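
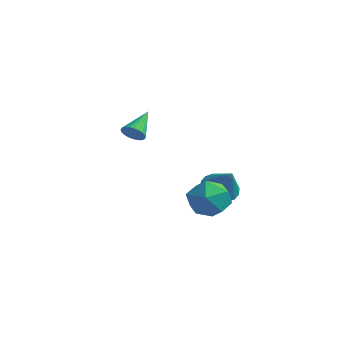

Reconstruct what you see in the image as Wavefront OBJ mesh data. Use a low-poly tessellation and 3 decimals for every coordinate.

v 2.896 0.833 -0.281
v 3.443 1.383 -1.236
v 4.417 -0.443 -0.144
v 4.964 0.107 -1.099
v 4.865 0.696 -0.024
v 3.924 1.485 -0.108
v 3.936 -0.545 -1.272
v 2.995 0.244 -1.356
v 4.086 0.532 -1.848
v 4.66 1.299 -1.076
v 3.2 -0.359 -0.304
v 3.774 0.408 0.468
v -2.462 2.693 1.12
v -2.247 3.064 0.592
v -2.718 4.207 2.08
v -2.508 3.051 0.544
v -2.761 2.983 0.583
v -2.969 2.871 0.704
v -3.1 2.732 0.888
v -3.134 2.587 1.108
v -3.065 2.459 1.33
v -2.905 2.366 1.519
v -2.677 2.322 1.648
v -2.416 2.336 1.697
v -2.163 2.403 1.658
v -1.955 2.515 1.537
v -1.824 2.654 1.352
v -1.79 2.799 1.133
v -1.859 2.928 0.911
v -2.02 3.021 0.721
v 2.617 3.109 -1.35
v 3.08 2.394 -1.894
v 3.643 2.691 0.07
v 3.333 2.758 -1.97
v 3.444 3.191 -1.923
v 3.392 3.607 -1.763
v 3.186 3.925 -1.521
v 2.868 4.081 -1.245
v 2.499 4.045 -0.989
v 2.155 3.823 -0.805
v 1.901 3.459 -0.729
v 1.79 3.026 -0.776
v 1.842 2.61 -0.936
v 2.048 2.292 -1.178
v 2.367 2.136 -1.455
v 2.735 2.172 -1.71
f 1 12 6
f 1 6 2
f 1 2 8
f 1 8 11
f 1 11 12
f 2 6 10
f 6 12 5
f 12 11 3
f 11 8 7
f 8 2 9
f 4 10 5
f 4 5 3
f 4 3 7
f 4 7 9
f 4 9 10
f 5 10 6
f 3 5 12
f 7 3 11
f 9 7 8
f 10 9 2
f 14 13 16
f 14 16 15
f 16 13 17
f 16 17 15
f 17 13 18
f 17 18 15
f 18 13 19
f 18 19 15
f 19 13 20
f 19 20 15
f 20 13 21
f 20 21 15
f 21 13 22
f 21 22 15
f 22 13 23
f 22 23 15
f 23 13 24
f 23 24 15
f 24 13 25
f 24 25 15
f 25 13 26
f 25 26 15
f 26 13 27
f 26 27 15
f 27 13 28
f 27 28 15
f 28 13 29
f 28 29 15
f 29 13 30
f 29 30 15
f 30 13 14
f 30 14 15
f 32 31 34
f 32 34 33
f 34 31 35
f 34 35 33
f 35 31 36
f 35 36 33
f 36 31 37
f 36 37 33
f 37 31 38
f 37 38 33
f 38 31 39
f 38 39 33
f 39 31 40
f 39 40 33
f 40 31 41
f 40 41 33
f 41 31 42
f 41 42 33
f 42 31 43
f 42 43 33
f 43 31 44
f 43 44 33
f 44 31 45
f 44 45 33
f 45 31 46
f 45 46 33
f 46 31 32
f 46 32 33



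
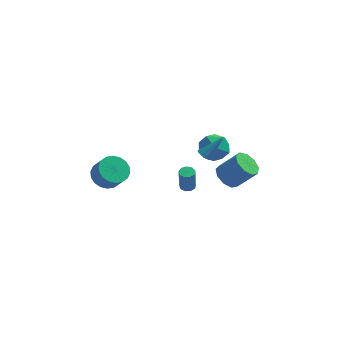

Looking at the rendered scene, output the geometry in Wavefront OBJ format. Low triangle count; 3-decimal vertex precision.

v 3.375 1.036 -2.43
v 3.836 1.828 -2.778
v 5.085 1.716 -1.378
v 4.625 0.924 -1.03
v 3.362 2.012 -2.341
v 4.612 1.9 -0.941
v 2.895 1.739 -1.945
v 4.144 1.627 -0.545
v 2.652 1.137 -1.777
v 3.902 1.026 -0.376
v 2.748 0.488 -1.914
v 3.997 0.376 -0.514
v 3.137 0.095 -2.292
v 4.387 -0.016 -0.892
v 3.638 0.142 -2.736
v 4.887 0.031 -1.335
v 4.016 0.608 -3.036
v 5.265 0.496 -1.636
v 4.094 1.273 -3.053
v 5.343 1.162 -1.652
v 2.569 2.043 0.883
v 3.189 1.153 1.315
v 1.871 0.907 -0.455
v 2.491 0.017 -0.023
v 1.595 0.453 0.584
v 2.026 1.155 1.411
v 3.034 0.905 -0.551
v 3.465 1.607 0.276
v 3.477 0.45 0.429
v 2.587 0.171 1.13
v 2.473 1.889 -0.27
v 1.583 1.61 0.431
v 0.929 -2.13 -0.607
v 1.382 -2.362 -0.629
v 1.345 -2.582 0.925
v 0.891 -2.35 0.947
v 1.426 -2.02 -0.579
v 1.388 -2.24 0.975
v 1.237 -1.729 -0.543
v 1.199 -1.949 1.011
v 0.904 -1.626 -0.536
v 0.866 -1.846 1.018
v 0.582 -1.759 -0.563
v 0.545 -1.978 0.991
v 0.423 -2.065 -0.61
v 0.385 -2.285 0.944
v 0.5 -2.402 -0.656
v 0.463 -2.622 0.898
v 0.778 -2.612 -0.679
v 0.741 -2.832 0.875
v 1.127 -2.596 -0.668
v 1.089 -2.816 0.886
v -3.999 -2.277 0.504
v -3.114 -1.782 0.319
v -2.577 -2.349 1.37
v -3.461 -2.843 1.556
v -3.34 -1.49 0.591
v -2.802 -2.057 1.643
v -3.695 -1.354 0.846
v -3.158 -1.92 1.898
v -4.111 -1.4 1.034
v -3.573 -1.967 2.085
v -4.504 -1.62 1.116
v -3.967 -2.187 2.168
v -4.798 -1.971 1.077
v -4.26 -2.537 2.129
v -4.933 -2.381 0.925
v -4.395 -2.948 1.977
v -4.883 -2.771 0.69
v -4.346 -3.338 1.741
v -4.658 -3.063 0.417
v -4.12 -3.63 1.469
v -4.302 -3.2 0.162
v -3.765 -3.766 1.214
v -3.887 -3.153 -0.025
v -3.349 -3.72 1.026
v -3.493 -2.933 -0.108
v -2.956 -3.5 0.944
v -3.2 -2.583 -0.069
v -2.662 -3.149 0.983
v -3.065 -2.172 0.083
v -2.527 -2.739 1.135
v 1.904 -1.702 2.001
v 2.291 -1.888 1.726
v 3.096 -1.138 3.299
v 2.245 -1.589 1.639
v 2.068 -1.333 1.69
v 1.829 -1.218 1.86
v 1.618 -1.288 2.084
v 1.517 -1.516 2.276
v 1.563 -1.815 2.363
v 1.74 -2.071 2.312
v 1.979 -2.186 2.143
v 2.19 -2.116 1.919
f 2 1 5
f 2 5 3
f 3 5 6
f 3 6 4
f 5 1 7
f 5 7 6
f 6 7 8
f 6 8 4
f 7 1 9
f 7 9 8
f 8 9 10
f 8 10 4
f 9 1 11
f 9 11 10
f 10 11 12
f 10 12 4
f 11 1 13
f 11 13 12
f 12 13 14
f 12 14 4
f 13 1 15
f 13 15 14
f 14 15 16
f 14 16 4
f 15 1 17
f 15 17 16
f 16 17 18
f 16 18 4
f 17 1 19
f 17 19 18
f 18 19 20
f 18 20 4
f 19 1 2
f 19 2 20
f 20 2 3
f 20 3 4
f 21 32 26
f 21 26 22
f 21 22 28
f 21 28 31
f 21 31 32
f 22 26 30
f 26 32 25
f 32 31 23
f 31 28 27
f 28 22 29
f 24 30 25
f 24 25 23
f 24 23 27
f 24 27 29
f 24 29 30
f 25 30 26
f 23 25 32
f 27 23 31
f 29 27 28
f 30 29 22
f 34 33 37
f 34 37 35
f 35 37 38
f 35 38 36
f 37 33 39
f 37 39 38
f 38 39 40
f 38 40 36
f 39 33 41
f 39 41 40
f 40 41 42
f 40 42 36
f 41 33 43
f 41 43 42
f 42 43 44
f 42 44 36
f 43 33 45
f 43 45 44
f 44 45 46
f 44 46 36
f 45 33 47
f 45 47 46
f 46 47 48
f 46 48 36
f 47 33 49
f 47 49 48
f 48 49 50
f 48 50 36
f 49 33 51
f 49 51 50
f 50 51 52
f 50 52 36
f 51 33 34
f 51 34 52
f 52 34 35
f 52 35 36
f 54 53 57
f 54 57 55
f 55 57 58
f 55 58 56
f 57 53 59
f 57 59 58
f 58 59 60
f 58 60 56
f 59 53 61
f 59 61 60
f 60 61 62
f 60 62 56
f 61 53 63
f 61 63 62
f 62 63 64
f 62 64 56
f 63 53 65
f 63 65 64
f 64 65 66
f 64 66 56
f 65 53 67
f 65 67 66
f 66 67 68
f 66 68 56
f 67 53 69
f 67 69 68
f 68 69 70
f 68 70 56
f 69 53 71
f 69 71 70
f 70 71 72
f 70 72 56
f 71 53 73
f 71 73 72
f 72 73 74
f 72 74 56
f 73 53 75
f 73 75 74
f 74 75 76
f 74 76 56
f 75 53 77
f 75 77 76
f 76 77 78
f 76 78 56
f 77 53 79
f 77 79 78
f 78 79 80
f 78 80 56
f 79 53 81
f 79 81 80
f 80 81 82
f 80 82 56
f 81 53 54
f 81 54 82
f 82 54 55
f 82 55 56
f 84 83 86
f 84 86 85
f 86 83 87
f 86 87 85
f 87 83 88
f 87 88 85
f 88 83 89
f 88 89 85
f 89 83 90
f 89 90 85
f 90 83 91
f 90 91 85
f 91 83 92
f 91 92 85
f 92 83 93
f 92 93 85
f 93 83 94
f 93 94 85
f 94 83 84
f 94 84 85



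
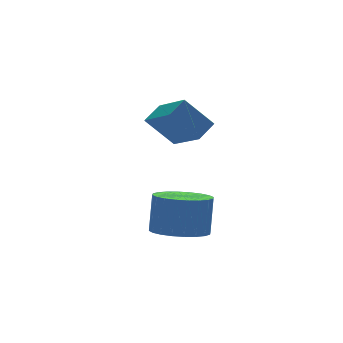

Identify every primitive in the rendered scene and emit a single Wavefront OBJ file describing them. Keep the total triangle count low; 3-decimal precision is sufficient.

v -0.098 0.261 0.416
v 0.691 0.558 0.876
v -0.196 1.85 -0.443
v 0.593 2.148 0.016
v 0.787 -0.308 -0.736
v 1.576 -0.01 -0.277
v 0.689 1.282 -1.596
v 1.478 1.579 -1.136
v -0.456 -1.104 -4.663
v 0.509 -0.72 -4.96
v 0.84 -0.372 -3.434
v -0.124 -0.756 -3.137
v 0.27 -0.374 -4.988
v 0.602 -0.025 -3.462
v -0.079 -0.139 -4.966
v 0.253 0.21 -3.44
v -0.485 -0.05 -4.897
v -0.153 0.298 -3.371
v -0.887 -0.123 -4.793
v -0.555 0.226 -3.268
v -1.223 -0.344 -4.67
v -0.892 0.004 -3.144
v -1.443 -0.682 -4.545
v -1.111 -0.333 -3.019
v -1.512 -1.084 -4.438
v -1.18 -0.735 -2.912
v -1.42 -1.488 -4.366
v -1.089 -1.14 -2.84
v -1.182 -1.835 -4.338
v -0.85 -1.486 -2.812
v -0.833 -2.07 -4.36
v -0.501 -1.721 -2.834
v -0.427 -2.158 -4.429
v -0.095 -1.81 -2.903
v -0.025 -2.086 -4.532
v 0.307 -1.737 -3.007
v 0.312 -1.864 -4.656
v 0.643 -1.516 -3.13
v 0.531 -1.527 -4.781
v 0.863 -1.178 -3.255
v 0.6 -1.125 -4.888
v 0.932 -0.776 -3.362
f 2 4 1
f 5 2 1
f 1 4 3
f 3 5 1
f 2 8 4
f 6 2 5
f 6 8 2
f 4 8 3
f 7 5 3
f 3 8 7
f 7 6 5
f 8 6 7
f 10 9 13
f 10 13 11
f 11 13 14
f 11 14 12
f 13 9 15
f 13 15 14
f 14 15 16
f 14 16 12
f 15 9 17
f 15 17 16
f 16 17 18
f 16 18 12
f 17 9 19
f 17 19 18
f 18 19 20
f 18 20 12
f 19 9 21
f 19 21 20
f 20 21 22
f 20 22 12
f 21 9 23
f 21 23 22
f 22 23 24
f 22 24 12
f 23 9 25
f 23 25 24
f 24 25 26
f 24 26 12
f 25 9 27
f 25 27 26
f 26 27 28
f 26 28 12
f 27 9 29
f 27 29 28
f 28 29 30
f 28 30 12
f 29 9 31
f 29 31 30
f 30 31 32
f 30 32 12
f 31 9 33
f 31 33 32
f 32 33 34
f 32 34 12
f 33 9 35
f 33 35 34
f 34 35 36
f 34 36 12
f 35 9 37
f 35 37 36
f 36 37 38
f 36 38 12
f 37 9 39
f 37 39 38
f 38 39 40
f 38 40 12
f 39 9 41
f 39 41 40
f 40 41 42
f 40 42 12
f 41 9 10
f 41 10 42
f 42 10 11
f 42 11 12



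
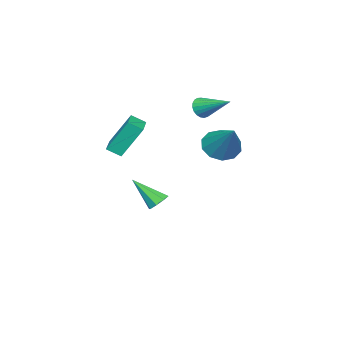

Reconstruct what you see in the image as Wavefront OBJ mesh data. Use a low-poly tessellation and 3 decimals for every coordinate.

v 1.682 -3.149 0.476
v 1.967 -3.773 0.889
v 1.182 -2.302 2.101
v 1.467 -2.925 2.514
v 3.053 -2.475 0.546
v 3.338 -3.098 0.959
v 2.553 -1.627 2.171
v 2.838 -2.251 2.584
v -1.414 -3.183 -4.074
v -1.157 -2.742 -3.705
v -1.126 -4.477 -2.726
v -1.633 -2.781 -3.641
v -1.981 -3.056 -3.83
v -1.997 -3.405 -4.162
v -1.672 -3.625 -4.442
v -1.196 -3.585 -4.507
v -0.848 -3.31 -4.317
v -0.832 -2.961 -3.985
v -1.654 -1.005 2.402
v -1.221 -1.247 2.774
v -1.366 0.645 3.138
v -1.083 -1.179 2.568
v -1.043 -1.081 2.333
v -1.109 -0.97 2.11
v -1.269 -0.865 1.937
v -1.496 -0.785 1.845
v -1.75 -0.742 1.849
v -1.988 -0.745 1.949
v -2.168 -0.793 2.127
v -2.259 -0.878 2.353
v -2.246 -0.984 2.587
v -2.13 -1.095 2.789
v -1.932 -1.19 2.925
v -1.686 -1.253 2.97
v -1.435 -1.273 2.917
v 0.221 1.06 0.972
v 0.778 1.407 0.271
v 1.279 2.26 2.408
v 0.305 1.762 0.323
v -0.199 1.849 0.622
v -0.544 1.635 1.055
v -0.596 1.201 1.456
v -0.336 0.713 1.673
v 0.136 0.358 1.621
v 0.641 0.271 1.322
v 0.985 0.485 0.889
v 1.037 0.919 0.487
f 2 4 1
f 5 2 1
f 1 4 3
f 3 5 1
f 2 8 4
f 6 2 5
f 6 8 2
f 4 8 3
f 7 5 3
f 3 8 7
f 7 6 5
f 8 6 7
f 10 9 12
f 10 12 11
f 12 9 13
f 12 13 11
f 13 9 14
f 13 14 11
f 14 9 15
f 14 15 11
f 15 9 16
f 15 16 11
f 16 9 17
f 16 17 11
f 17 9 18
f 17 18 11
f 18 9 10
f 18 10 11
f 20 19 22
f 20 22 21
f 22 19 23
f 22 23 21
f 23 19 24
f 23 24 21
f 24 19 25
f 24 25 21
f 25 19 26
f 25 26 21
f 26 19 27
f 26 27 21
f 27 19 28
f 27 28 21
f 28 19 29
f 28 29 21
f 29 19 30
f 29 30 21
f 30 19 31
f 30 31 21
f 31 19 32
f 31 32 21
f 32 19 33
f 32 33 21
f 33 19 34
f 33 34 21
f 34 19 35
f 34 35 21
f 35 19 20
f 35 20 21
f 37 36 39
f 37 39 38
f 39 36 40
f 39 40 38
f 40 36 41
f 40 41 38
f 41 36 42
f 41 42 38
f 42 36 43
f 42 43 38
f 43 36 44
f 43 44 38
f 44 36 45
f 44 45 38
f 45 36 46
f 45 46 38
f 46 36 47
f 46 47 38
f 47 36 37
f 47 37 38



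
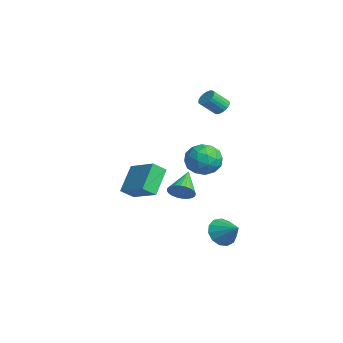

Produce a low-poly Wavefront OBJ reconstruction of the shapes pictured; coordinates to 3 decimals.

v 2.272 -2.649 -0.697
v 2.341 -3.396 -0.13
v 1.312 -1.757 0.595
v 1.382 -2.503 1.162
v 3.878 -1.957 0.018
v 3.948 -2.703 0.585
v 2.919 -1.064 1.31
v 2.988 -1.811 1.877
v -4.32 3.834 -0.647
v -3.403 3.76 0.071
v -3.417 2.76 -1.911
v -2.5 2.686 -1.193
v -3.502 2.154 -0.917
v -4.06 2.818 -0.136
v -2.76 3.702 -1.704
v -3.318 4.366 -0.923
v -2.439 3.678 -0.582
v -2.898 2.721 -0.096
v -3.922 3.799 -1.744
v -4.381 2.842 -1.258
v -3.941 3.892 -0.177
v -2.879 2.628 -1.663
v -3.468 2.316 -1.501
v -2.929 2.272 -1.079
v -4.327 3.338 -0.299
v -3.788 3.294 0.123
v -3.846 2.35 -0.458
v -3.032 3.226 -1.963
v -2.493 3.182 -1.541
v -3.891 4.248 -0.761
v -3.352 4.204 -0.339
v -2.974 4.17 -1.382
v -2.835 3.8 -0.139
v -2.304 3.168 -0.882
v -2.457 3.766 -1.182
v -2.785 4.156 -0.723
v -3.105 3.237 0.147
v -2.574 2.606 -0.596
v -3.163 2.293 -0.434
v -3.491 2.684 0.025
v -2.538 3.189 -0.237
v -4.246 3.914 -1.244
v -3.715 3.283 -1.987
v -3.329 3.836 -1.865
v -3.657 4.227 -1.406
v -4.516 3.352 -0.958
v -3.985 2.72 -1.701
v -4.035 2.364 -1.117
v -4.363 2.754 -0.658
v -4.282 3.331 -1.603
v -3.079 1.831 -3.145
v -2.514 2.4 -2.931
v -4.341 2.709 -2.155
v -2.636 2.53 -3.202
v -2.825 2.554 -3.464
v -3.052 2.467 -3.677
v -3.284 2.284 -3.81
v -3.484 2.031 -3.841
v -3.623 1.748 -3.766
v -3.679 1.478 -3.597
v -3.643 1.261 -3.36
v -3.521 1.131 -3.089
v -3.332 1.107 -2.827
v -3.105 1.194 -2.614
v -2.873 1.377 -2.481
v -2.673 1.63 -2.45
v -2.534 1.913 -2.524
v -2.478 2.183 -2.693
v 3.255 1.926 -3.545
v 3.749 2.026 -4.35
v 4.345 2.414 -2.815
v 3.491 2.488 -4.274
v 3.158 2.773 -3.966
v 2.856 2.788 -3.524
v 2.68 2.53 -3.09
v 2.687 2.081 -2.799
v 2.874 1.582 -2.746
v 3.182 1.193 -2.946
v 3.513 1.036 -3.337
v 3.762 1.163 -3.793
v 3.85 1.531 -4.171
v -2.462 3.976 3.362
v -1.999 4.238 3.639
v -1.995 3.327 4.495
v -2.458 3.064 4.218
v -2.18 4.339 3.748
v -2.176 3.428 4.603
v -2.404 4.385 3.797
v -2.4 3.473 4.653
v -2.637 4.368 3.781
v -2.633 3.457 4.637
v -2.843 4.292 3.7
v -2.84 3.381 4.556
v -2.991 4.167 3.569
v -2.988 3.256 4.424
v -3.059 4.014 3.405
v -3.055 3.103 4.261
v -3.036 3.854 3.236
v -3.032 2.943 4.091
v -2.925 3.713 3.085
v -2.921 2.802 3.941
v -2.744 3.612 2.977
v -2.74 2.701 3.832
v -2.52 3.567 2.927
v -2.516 2.655 3.783
v -2.287 3.583 2.943
v -2.283 2.672 3.799
v -2.08 3.659 3.024
v -2.077 2.748 3.88
v -1.932 3.784 3.156
v -1.929 2.873 4.011
v -1.865 3.937 3.319
v -1.861 3.026 4.175
v -1.888 4.097 3.489
v -1.884 3.186 4.344
f 2 4 1
f 5 2 1
f 1 4 3
f 3 5 1
f 2 8 4
f 6 2 5
f 6 8 2
f 4 8 3
f 7 5 3
f 3 8 7
f 7 6 5
f 8 6 7
f 9 46 25
f 46 20 49
f 25 49 14
f 46 49 25
f 9 25 21
f 25 14 26
f 21 26 10
f 25 26 21
f 9 21 30
f 21 10 31
f 30 31 16
f 21 31 30
f 9 30 42
f 30 16 45
f 42 45 19
f 30 45 42
f 9 42 46
f 42 19 50
f 46 50 20
f 42 50 46
f 10 26 37
f 26 14 40
f 37 40 18
f 26 40 37
f 14 49 27
f 49 20 48
f 27 48 13
f 49 48 27
f 20 50 47
f 50 19 43
f 47 43 11
f 50 43 47
f 19 45 44
f 45 16 32
f 44 32 15
f 45 32 44
f 16 31 36
f 31 10 33
f 36 33 17
f 31 33 36
f 12 38 24
f 38 18 39
f 24 39 13
f 38 39 24
f 12 24 22
f 24 13 23
f 22 23 11
f 24 23 22
f 12 22 29
f 22 11 28
f 29 28 15
f 22 28 29
f 12 29 34
f 29 15 35
f 34 35 17
f 29 35 34
f 12 34 38
f 34 17 41
f 38 41 18
f 34 41 38
f 13 39 27
f 39 18 40
f 27 40 14
f 39 40 27
f 11 23 47
f 23 13 48
f 47 48 20
f 23 48 47
f 15 28 44
f 28 11 43
f 44 43 19
f 28 43 44
f 17 35 36
f 35 15 32
f 36 32 16
f 35 32 36
f 18 41 37
f 41 17 33
f 37 33 10
f 41 33 37
f 52 51 54
f 52 54 53
f 54 51 55
f 54 55 53
f 55 51 56
f 55 56 53
f 56 51 57
f 56 57 53
f 57 51 58
f 57 58 53
f 58 51 59
f 58 59 53
f 59 51 60
f 59 60 53
f 60 51 61
f 60 61 53
f 61 51 62
f 61 62 53
f 62 51 63
f 62 63 53
f 63 51 64
f 63 64 53
f 64 51 65
f 64 65 53
f 65 51 66
f 65 66 53
f 66 51 67
f 66 67 53
f 67 51 68
f 67 68 53
f 68 51 52
f 68 52 53
f 70 69 72
f 70 72 71
f 72 69 73
f 72 73 71
f 73 69 74
f 73 74 71
f 74 69 75
f 74 75 71
f 75 69 76
f 75 76 71
f 76 69 77
f 76 77 71
f 77 69 78
f 77 78 71
f 78 69 79
f 78 79 71
f 79 69 80
f 79 80 71
f 80 69 81
f 80 81 71
f 81 69 70
f 81 70 71
f 83 82 86
f 83 86 84
f 84 86 87
f 84 87 85
f 86 82 88
f 86 88 87
f 87 88 89
f 87 89 85
f 88 82 90
f 88 90 89
f 89 90 91
f 89 91 85
f 90 82 92
f 90 92 91
f 91 92 93
f 91 93 85
f 92 82 94
f 92 94 93
f 93 94 95
f 93 95 85
f 94 82 96
f 94 96 95
f 95 96 97
f 95 97 85
f 96 82 98
f 96 98 97
f 97 98 99
f 97 99 85
f 98 82 100
f 98 100 99
f 99 100 101
f 99 101 85
f 100 82 102
f 100 102 101
f 101 102 103
f 101 103 85
f 102 82 104
f 102 104 103
f 103 104 105
f 103 105 85
f 104 82 106
f 104 106 105
f 105 106 107
f 105 107 85
f 106 82 108
f 106 108 107
f 107 108 109
f 107 109 85
f 108 82 110
f 108 110 109
f 109 110 111
f 109 111 85
f 110 82 112
f 110 112 111
f 111 112 113
f 111 113 85
f 112 82 114
f 112 114 113
f 113 114 115
f 113 115 85
f 114 82 83
f 114 83 115
f 115 83 84
f 115 84 85



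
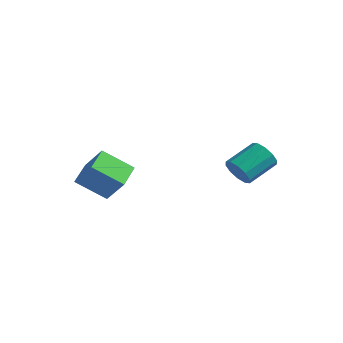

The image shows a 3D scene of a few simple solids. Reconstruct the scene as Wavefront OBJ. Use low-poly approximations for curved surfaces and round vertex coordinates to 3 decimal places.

v 1.538 2.524 -0.126
v 2.211 2.651 -0.725
v 2.615 4.343 0.087
v 1.942 4.216 0.686
v 1.74 2.868 -0.944
v 2.145 4.56 -0.132
v 1.192 2.954 -0.85
v 1.597 4.646 -0.038
v 0.776 2.876 -0.479
v 1.181 4.568 0.333
v 0.651 2.663 0.026
v 1.056 4.355 0.838
v 0.865 2.397 0.473
v 1.269 4.089 1.285
v 1.335 2.18 0.692
v 1.74 3.872 1.504
v 1.883 2.094 0.598
v 2.288 3.786 1.41
v 2.299 2.172 0.227
v 2.704 3.864 1.039
v 2.424 2.385 -0.278
v 2.829 4.077 0.534
v -3.815 -3.784 -0.037
v -2.663 -3.778 1.398
v -4.353 -2.394 0.389
v -3.201 -2.389 1.824
v -2.439 -2.911 -1.144
v -1.287 -2.906 0.291
v -2.977 -1.522 -0.718
v -1.825 -1.516 0.717
f 2 1 5
f 2 5 3
f 3 5 6
f 3 6 4
f 5 1 7
f 5 7 6
f 6 7 8
f 6 8 4
f 7 1 9
f 7 9 8
f 8 9 10
f 8 10 4
f 9 1 11
f 9 11 10
f 10 11 12
f 10 12 4
f 11 1 13
f 11 13 12
f 12 13 14
f 12 14 4
f 13 1 15
f 13 15 14
f 14 15 16
f 14 16 4
f 15 1 17
f 15 17 16
f 16 17 18
f 16 18 4
f 17 1 19
f 17 19 18
f 18 19 20
f 18 20 4
f 19 1 21
f 19 21 20
f 20 21 22
f 20 22 4
f 21 1 2
f 21 2 22
f 22 2 3
f 22 3 4
f 24 26 23
f 27 24 23
f 23 26 25
f 25 27 23
f 24 30 26
f 28 24 27
f 28 30 24
f 26 30 25
f 29 27 25
f 25 30 29
f 29 28 27
f 30 28 29



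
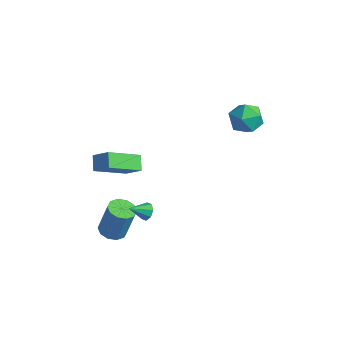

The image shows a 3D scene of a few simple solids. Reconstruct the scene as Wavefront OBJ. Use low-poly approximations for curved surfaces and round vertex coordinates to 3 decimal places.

v -2.085 -3.785 -3.764
v -1.402 -4.13 -3.842
v -1.011 -3.779 -1.975
v -1.695 -3.435 -1.896
v -1.345 -3.668 -3.941
v -0.954 -3.317 -2.073
v -1.572 -3.251 -3.972
v -1.181 -2.9 -2.104
v -1.995 -3.038 -3.923
v -1.604 -2.687 -2.056
v -2.452 -3.11 -3.814
v -2.061 -2.759 -1.946
v -2.769 -3.441 -3.685
v -2.378 -3.09 -1.818
v -2.826 -3.903 -3.587
v -2.435 -3.552 -1.719
v -2.599 -4.32 -3.556
v -2.208 -3.969 -1.688
v -2.176 -4.533 -3.604
v -1.785 -4.182 -1.737
v -1.719 -4.461 -3.714
v -1.328 -4.11 -1.846
v -0.111 -3.247 -1.089
v 0.389 -3.441 -1.031
v -0.509 -4.093 -0.491
v 0.285 -3.178 -0.729
v -0.052 -2.956 -0.639
v -0.423 -2.904 -0.812
v -0.612 -3.053 -1.148
v -0.508 -3.316 -1.45
v -0.171 -3.538 -1.54
v 0.2 -3.59 -1.367
v -3.044 -1.884 0.31
v -3.515 -3.67 1.468
v -2.154 -1.65 1.032
v -2.625 -3.436 2.19
v -2.475 -2.384 -0.23
v -2.946 -4.17 0.928
v -1.585 -2.15 0.492
v -2.056 -3.936 1.65
v 0.29 3.79 2.171
v 1.286 3.694 2.368
v -0.026 2.486 3.132
v 0.97 2.39 3.329
v 0.452 3.186 3.699
v 0.647 3.993 3.105
v 0.613 2.187 2.395
v 0.808 2.994 1.801
v 1.486 2.704 2.506
v 1.386 3.321 3.312
v -0.126 2.859 2.188
v -0.226 3.476 2.994
f 2 1 5
f 2 5 3
f 3 5 6
f 3 6 4
f 5 1 7
f 5 7 6
f 6 7 8
f 6 8 4
f 7 1 9
f 7 9 8
f 8 9 10
f 8 10 4
f 9 1 11
f 9 11 10
f 10 11 12
f 10 12 4
f 11 1 13
f 11 13 12
f 12 13 14
f 12 14 4
f 13 1 15
f 13 15 14
f 14 15 16
f 14 16 4
f 15 1 17
f 15 17 16
f 16 17 18
f 16 18 4
f 17 1 19
f 17 19 18
f 18 19 20
f 18 20 4
f 19 1 21
f 19 21 20
f 20 21 22
f 20 22 4
f 21 1 2
f 21 2 22
f 22 2 3
f 22 3 4
f 24 23 26
f 24 26 25
f 26 23 27
f 26 27 25
f 27 23 28
f 27 28 25
f 28 23 29
f 28 29 25
f 29 23 30
f 29 30 25
f 30 23 31
f 30 31 25
f 31 23 32
f 31 32 25
f 32 23 24
f 32 24 25
f 34 36 33
f 37 34 33
f 33 36 35
f 35 37 33
f 34 40 36
f 38 34 37
f 38 40 34
f 36 40 35
f 39 37 35
f 35 40 39
f 39 38 37
f 40 38 39
f 41 52 46
f 41 46 42
f 41 42 48
f 41 48 51
f 41 51 52
f 42 46 50
f 46 52 45
f 52 51 43
f 51 48 47
f 48 42 49
f 44 50 45
f 44 45 43
f 44 43 47
f 44 47 49
f 44 49 50
f 45 50 46
f 43 45 52
f 47 43 51
f 49 47 48
f 50 49 42



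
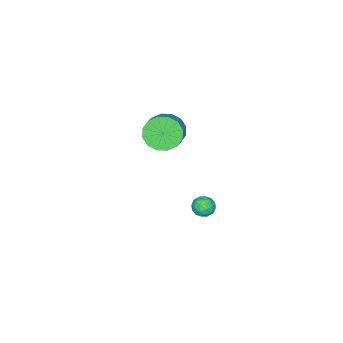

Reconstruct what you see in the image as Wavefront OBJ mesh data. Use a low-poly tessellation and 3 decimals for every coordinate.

v 0.853 -3.36 3.027
v 1.464 -3.28 2.129
v 2.539 -2.68 2.914
v 1.927 -2.76 3.813
v 1.176 -2.795 2.153
v 2.251 -2.196 2.938
v 0.802 -2.462 2.411
v 1.877 -1.862 3.197
v 0.441 -2.369 2.835
v 1.515 -1.77 3.62
v 0.19 -2.542 3.31
v 1.265 -1.942 4.095
v 0.117 -2.934 3.709
v 1.192 -2.334 4.495
v 0.241 -3.44 3.926
v 1.316 -2.84 4.711
v 0.529 -3.924 3.902
v 1.604 -3.325 4.687
v 0.903 -4.258 3.643
v 1.978 -3.658 4.429
v 1.265 -4.35 3.22
v 2.339 -3.751 4.005
v 1.515 -4.178 2.745
v 2.59 -3.578 3.53
v 1.588 -3.786 2.345
v 2.663 -3.186 3.131
v -0.364 -1.418 -4.128
v 0.115 -1.299 -3.61
v -0.875 -2.221 -3.47
v -0.396 -2.102 -2.952
v -0.884 -1.603 -3.111
v -0.568 -1.107 -3.517
v -0.192 -2.413 -3.563
v 0.124 -1.917 -3.969
v 0.221 -1.914 -3.261
v -0.207 -1.413 -2.981
v -0.553 -2.107 -4.099
v -0.981 -1.606 -3.819
v -0.08 -1.288 -3.926
v -0.68 -2.232 -3.154
v -0.967 -1.939 -3.247
v -0.686 -1.869 -2.942
v -0.481 -1.175 -3.872
v -0.2 -1.105 -3.568
v -0.786 -1.284 -3.275
v -0.56 -2.415 -3.512
v -0.279 -2.345 -3.208
v -0.074 -1.651 -4.138
v 0.207 -1.581 -3.833
v 0.026 -2.236 -3.805
v 0.264 -1.579 -3.417
v -0.037 -2.051 -3.03
v 0.083 -2.234 -3.389
v 0.269 -1.943 -3.628
v 0.013 -1.285 -3.253
v -0.288 -1.757 -2.866
v -0.574 -1.464 -2.96
v -0.389 -1.172 -3.198
v 0.075 -1.646 -3.047
v -0.472 -1.763 -4.214
v -0.773 -2.235 -3.827
v -0.371 -2.348 -3.882
v -0.186 -2.056 -4.12
v -0.723 -1.469 -4.05
v -1.024 -1.941 -3.663
v -1.029 -1.577 -3.452
v -0.843 -1.286 -3.691
v -0.835 -1.874 -4.033
f 2 1 5
f 2 5 3
f 3 5 6
f 3 6 4
f 5 1 7
f 5 7 6
f 6 7 8
f 6 8 4
f 7 1 9
f 7 9 8
f 8 9 10
f 8 10 4
f 9 1 11
f 9 11 10
f 10 11 12
f 10 12 4
f 11 1 13
f 11 13 12
f 12 13 14
f 12 14 4
f 13 1 15
f 13 15 14
f 14 15 16
f 14 16 4
f 15 1 17
f 15 17 16
f 16 17 18
f 16 18 4
f 17 1 19
f 17 19 18
f 18 19 20
f 18 20 4
f 19 1 21
f 19 21 20
f 20 21 22
f 20 22 4
f 21 1 23
f 21 23 22
f 22 23 24
f 22 24 4
f 23 1 25
f 23 25 24
f 24 25 26
f 24 26 4
f 25 1 2
f 25 2 26
f 26 2 3
f 26 3 4
f 27 64 43
f 64 38 67
f 43 67 32
f 64 67 43
f 27 43 39
f 43 32 44
f 39 44 28
f 43 44 39
f 27 39 48
f 39 28 49
f 48 49 34
f 39 49 48
f 27 48 60
f 48 34 63
f 60 63 37
f 48 63 60
f 27 60 64
f 60 37 68
f 64 68 38
f 60 68 64
f 28 44 55
f 44 32 58
f 55 58 36
f 44 58 55
f 32 67 45
f 67 38 66
f 45 66 31
f 67 66 45
f 38 68 65
f 68 37 61
f 65 61 29
f 68 61 65
f 37 63 62
f 63 34 50
f 62 50 33
f 63 50 62
f 34 49 54
f 49 28 51
f 54 51 35
f 49 51 54
f 30 56 42
f 56 36 57
f 42 57 31
f 56 57 42
f 30 42 40
f 42 31 41
f 40 41 29
f 42 41 40
f 30 40 47
f 40 29 46
f 47 46 33
f 40 46 47
f 30 47 52
f 47 33 53
f 52 53 35
f 47 53 52
f 30 52 56
f 52 35 59
f 56 59 36
f 52 59 56
f 31 57 45
f 57 36 58
f 45 58 32
f 57 58 45
f 29 41 65
f 41 31 66
f 65 66 38
f 41 66 65
f 33 46 62
f 46 29 61
f 62 61 37
f 46 61 62
f 35 53 54
f 53 33 50
f 54 50 34
f 53 50 54
f 36 59 55
f 59 35 51
f 55 51 28
f 59 51 55



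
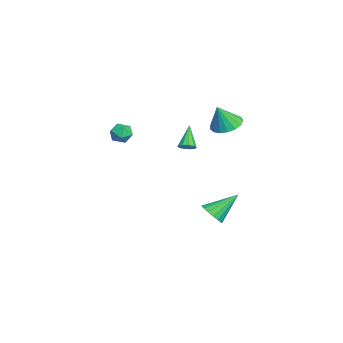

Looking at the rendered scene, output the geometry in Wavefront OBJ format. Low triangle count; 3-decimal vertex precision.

v 0.033 -2.71 1.435
v 0.644 -3.009 1.155
v 0.096 -3.451 2.365
v 0.707 -3.75 2.085
v 0.719 -3.06 2.342
v 0.68 -2.603 1.767
v 0.06 -3.857 1.753
v 0.021 -3.4 1.178
v 0.661 -3.718 1.351
v 1.069 -3.226 1.716
v -0.329 -3.234 1.804
v 0.079 -2.742 2.169
v 0.806 1.704 -4.302
v 1.44 1.495 -3.809
v 0.294 3.176 -3.018
v 1.597 1.764 -4.056
v 1.572 2.02 -4.359
v 1.372 2.203 -4.649
v 1.042 2.272 -4.859
v 0.658 2.211 -4.943
v 0.309 2.034 -4.879
v 0.073 1.781 -4.683
v 0.005 1.51 -4.4
v 0.121 1.284 -4.095
v 0.394 1.154 -3.837
v 0.761 1.15 -3.686
v 1.139 1.273 -3.676
v 1.02 2.463 2.734
v 1.83 2.103 2.393
v 1.38 1.937 4.146
v 1.943 2.524 2.52
v 1.845 2.931 2.697
v 1.558 3.231 2.882
v 1.147 3.355 3.033
v 0.707 3.275 3.115
v 0.339 3.008 3.11
v 0.127 2.616 3.019
v 0.119 2.19 2.862
v 0.317 1.825 2.676
v 0.677 1.607 2.503
v 1.115 1.585 2.383
v 1.531 1.764 2.343
v 2.539 0.329 1.657
v 2.883 0.089 1.964
v 1.561 0.471 2.863
v 2.943 0.404 1.976
v 2.849 0.691 1.865
v 2.636 0.84 1.676
v 2.387 0.793 1.479
v 2.195 0.57 1.35
v 2.136 0.254 1.338
v 2.23 -0.033 1.448
v 2.442 -0.181 1.638
v 2.692 -0.135 1.835
f 1 12 6
f 1 6 2
f 1 2 8
f 1 8 11
f 1 11 12
f 2 6 10
f 6 12 5
f 12 11 3
f 11 8 7
f 8 2 9
f 4 10 5
f 4 5 3
f 4 3 7
f 4 7 9
f 4 9 10
f 5 10 6
f 3 5 12
f 7 3 11
f 9 7 8
f 10 9 2
f 14 13 16
f 14 16 15
f 16 13 17
f 16 17 15
f 17 13 18
f 17 18 15
f 18 13 19
f 18 19 15
f 19 13 20
f 19 20 15
f 20 13 21
f 20 21 15
f 21 13 22
f 21 22 15
f 22 13 23
f 22 23 15
f 23 13 24
f 23 24 15
f 24 13 25
f 24 25 15
f 25 13 26
f 25 26 15
f 26 13 27
f 26 27 15
f 27 13 14
f 27 14 15
f 29 28 31
f 29 31 30
f 31 28 32
f 31 32 30
f 32 28 33
f 32 33 30
f 33 28 34
f 33 34 30
f 34 28 35
f 34 35 30
f 35 28 36
f 35 36 30
f 36 28 37
f 36 37 30
f 37 28 38
f 37 38 30
f 38 28 39
f 38 39 30
f 39 28 40
f 39 40 30
f 40 28 41
f 40 41 30
f 41 28 42
f 41 42 30
f 42 28 29
f 42 29 30
f 44 43 46
f 44 46 45
f 46 43 47
f 46 47 45
f 47 43 48
f 47 48 45
f 48 43 49
f 48 49 45
f 49 43 50
f 49 50 45
f 50 43 51
f 50 51 45
f 51 43 52
f 51 52 45
f 52 43 53
f 52 53 45
f 53 43 54
f 53 54 45
f 54 43 44
f 54 44 45



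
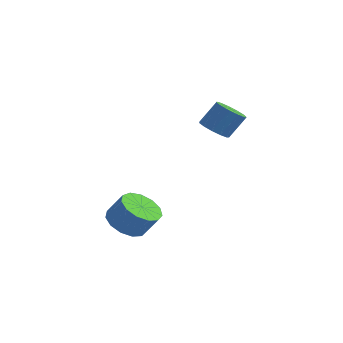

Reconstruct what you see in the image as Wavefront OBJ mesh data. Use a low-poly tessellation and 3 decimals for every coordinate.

v -2.387 -0.645 -2.149
v -1.707 -1.065 -2.516
v -1.093 -0.876 -1.599
v -1.773 -0.455 -1.231
v -1.662 -0.589 -2.645
v -1.049 -0.399 -1.727
v -1.847 -0.13 -2.616
v -1.234 0.06 -1.698
v -2.204 0.166 -2.439
v -1.591 0.355 -1.521
v -2.619 0.204 -2.169
v -2.005 0.394 -1.252
v -2.96 -0.028 -1.893
v -2.346 0.162 -0.976
v -3.119 -0.455 -1.699
v -2.505 -0.265 -0.781
v -3.045 -0.943 -1.647
v -2.432 -0.753 -0.729
v -2.763 -1.336 -1.754
v -2.149 -1.146 -0.837
v -2.361 -1.51 -1.987
v -1.748 -1.32 -1.07
v -1.967 -1.409 -2.271
v -1.354 -1.219 -1.354
v -1.652 3.55 1.521
v -1.166 3.854 1.156
v -0.782 4.414 2.133
v -1.268 4.11 2.499
v -1.471 4.085 1.143
v -1.087 4.646 2.121
v -1.833 4.147 1.251
v -1.45 4.707 2.228
v -2.138 4.019 1.444
v -1.755 4.579 2.421
v -2.289 3.742 1.662
v -1.905 4.302 2.639
v -2.237 3.404 1.835
v -1.854 3.964 2.812
v -2 3.112 1.909
v -1.616 3.672 2.886
v -1.652 2.96 1.859
v -1.268 3.52 2.837
v -1.304 2.995 1.703
v -0.92 3.555 2.68
v -1.066 3.206 1.489
v -0.683 3.766 2.466
v -1.015 3.526 1.285
v -0.631 4.086 2.262
f 2 1 5
f 2 5 3
f 3 5 6
f 3 6 4
f 5 1 7
f 5 7 6
f 6 7 8
f 6 8 4
f 7 1 9
f 7 9 8
f 8 9 10
f 8 10 4
f 9 1 11
f 9 11 10
f 10 11 12
f 10 12 4
f 11 1 13
f 11 13 12
f 12 13 14
f 12 14 4
f 13 1 15
f 13 15 14
f 14 15 16
f 14 16 4
f 15 1 17
f 15 17 16
f 16 17 18
f 16 18 4
f 17 1 19
f 17 19 18
f 18 19 20
f 18 20 4
f 19 1 21
f 19 21 20
f 20 21 22
f 20 22 4
f 21 1 23
f 21 23 22
f 22 23 24
f 22 24 4
f 23 1 2
f 23 2 24
f 24 2 3
f 24 3 4
f 26 25 29
f 26 29 27
f 27 29 30
f 27 30 28
f 29 25 31
f 29 31 30
f 30 31 32
f 30 32 28
f 31 25 33
f 31 33 32
f 32 33 34
f 32 34 28
f 33 25 35
f 33 35 34
f 34 35 36
f 34 36 28
f 35 25 37
f 35 37 36
f 36 37 38
f 36 38 28
f 37 25 39
f 37 39 38
f 38 39 40
f 38 40 28
f 39 25 41
f 39 41 40
f 40 41 42
f 40 42 28
f 41 25 43
f 41 43 42
f 42 43 44
f 42 44 28
f 43 25 45
f 43 45 44
f 44 45 46
f 44 46 28
f 45 25 47
f 45 47 46
f 46 47 48
f 46 48 28
f 47 25 26
f 47 26 48
f 48 26 27
f 48 27 28



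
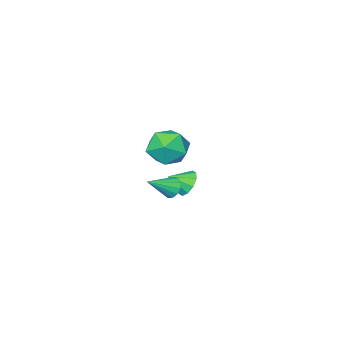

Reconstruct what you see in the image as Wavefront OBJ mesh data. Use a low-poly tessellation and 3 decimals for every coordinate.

v -0.295 1.515 -0.566
v -0.038 1.271 -1.087
v 0.975 1.245 0.186
v 0.038 1.618 -1.091
v 0.009 1.932 -0.928
v -0.117 2.114 -0.65
v -0.299 2.106 -0.346
v -0.48 1.91 -0.111
v -0.602 1.589 -0.021
v -0.626 1.245 -0.103
v -0.546 0.987 -0.333
v -0.385 0.896 -0.636
v -0.196 1.002 -0.917
v -4.101 -2.011 -3.395
v -3.566 -1.751 -3.974
v -3.239 -2.469 -2.805
v -3.611 -1.381 -3.621
v -3.842 -1.251 -3.183
v -4.173 -1.412 -2.825
v -4.476 -1.802 -2.685
v -4.635 -2.271 -2.816
v -4.591 -2.641 -3.168
v -4.359 -2.771 -3.607
v -4.029 -2.61 -3.965
v -3.726 -2.22 -4.105
v 0.277 2.791 3.755
v 1.326 2.972 3.36
v -0.086 1.728 2.3
v 0.963 1.909 1.905
v 0.808 1.287 2.842
v 1.033 1.943 3.741
v 0.207 2.757 1.919
v 0.432 3.413 2.818
v 1.283 2.951 2.225
v 1.655 2.042 2.796
v -0.415 2.658 2.864
v -0.043 1.749 3.435
f 2 1 4
f 2 4 3
f 4 1 5
f 4 5 3
f 5 1 6
f 5 6 3
f 6 1 7
f 6 7 3
f 7 1 8
f 7 8 3
f 8 1 9
f 8 9 3
f 9 1 10
f 9 10 3
f 10 1 11
f 10 11 3
f 11 1 12
f 11 12 3
f 12 1 13
f 12 13 3
f 13 1 2
f 13 2 3
f 15 14 17
f 15 17 16
f 17 14 18
f 17 18 16
f 18 14 19
f 18 19 16
f 19 14 20
f 19 20 16
f 20 14 21
f 20 21 16
f 21 14 22
f 21 22 16
f 22 14 23
f 22 23 16
f 23 14 24
f 23 24 16
f 24 14 25
f 24 25 16
f 25 14 15
f 25 15 16
f 26 37 31
f 26 31 27
f 26 27 33
f 26 33 36
f 26 36 37
f 27 31 35
f 31 37 30
f 37 36 28
f 36 33 32
f 33 27 34
f 29 35 30
f 29 30 28
f 29 28 32
f 29 32 34
f 29 34 35
f 30 35 31
f 28 30 37
f 32 28 36
f 34 32 33
f 35 34 27



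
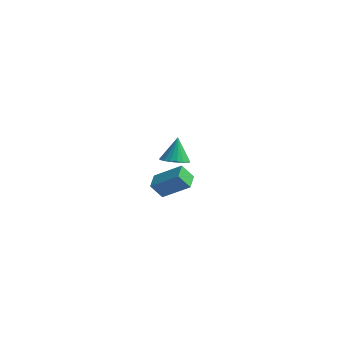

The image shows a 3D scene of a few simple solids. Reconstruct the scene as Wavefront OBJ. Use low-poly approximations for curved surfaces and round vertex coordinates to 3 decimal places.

v -0.138 3.279 -3.218
v 0.512 3.676 -3.388
v -0.262 4.001 -2.002
v 0.282 3.862 -3.521
v -0.02 3.947 -3.603
v -0.343 3.917 -3.618
v -0.63 3.776 -3.564
v -0.832 3.549 -3.45
v -0.914 3.276 -3.296
v -0.862 3.003 -3.128
v -0.684 2.778 -2.977
v -0.413 2.639 -2.867
v -0.093 2.611 -2.817
v 0.218 2.699 -2.837
v 0.468 2.887 -2.923
v 0.614 3.142 -3.06
v 0.629 3.422 -3.225
v 1.594 -3.94 0.815
v 2.882 -3.773 1.782
v 1.434 -3.108 0.884
v 2.722 -2.941 1.851
v 2.118 -3.779 0.089
v 3.406 -3.612 1.056
v 1.958 -2.947 0.158
v 3.246 -2.78 1.125
f 2 1 4
f 2 4 3
f 4 1 5
f 4 5 3
f 5 1 6
f 5 6 3
f 6 1 7
f 6 7 3
f 7 1 8
f 7 8 3
f 8 1 9
f 8 9 3
f 9 1 10
f 9 10 3
f 10 1 11
f 10 11 3
f 11 1 12
f 11 12 3
f 12 1 13
f 12 13 3
f 13 1 14
f 13 14 3
f 14 1 15
f 14 15 3
f 15 1 16
f 15 16 3
f 16 1 17
f 16 17 3
f 17 1 2
f 17 2 3
f 19 21 18
f 22 19 18
f 18 21 20
f 20 22 18
f 19 25 21
f 23 19 22
f 23 25 19
f 21 25 20
f 24 22 20
f 20 25 24
f 24 23 22
f 25 23 24



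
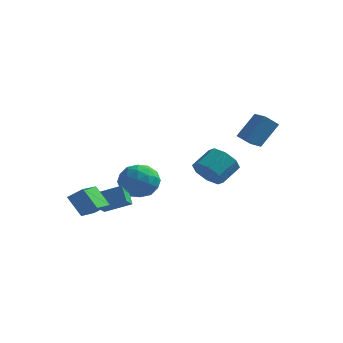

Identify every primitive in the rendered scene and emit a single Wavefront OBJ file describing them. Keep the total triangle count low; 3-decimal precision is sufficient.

v -3.2 -3.811 -3.13
v -4.115 -3.579 -2.004
v -3.253 -2.155 -3.514
v -4.168 -1.924 -2.387
v -2.372 -3.636 -2.493
v -3.287 -3.405 -1.366
v -2.425 -1.981 -2.876
v -3.34 -1.749 -1.75
v 2.988 -1.749 0.065
v 3.838 -2.249 0.232
v 4.321 -1.171 1.002
v 3.472 -0.671 0.835
v 3.873 -1.815 -0.397
v 4.356 -0.737 0.373
v 3.389 -1.342 -0.756
v 3.872 -0.264 0.014
v 2.671 -1.108 -0.634
v 3.154 -0.03 0.136
v 2.139 -1.249 -0.102
v 2.622 -0.171 0.668
v 2.104 -1.683 0.527
v 2.587 -0.605 1.297
v 2.588 -2.156 0.886
v 3.071 -1.078 1.656
v 3.306 -2.39 0.764
v 3.789 -1.312 1.534
v -3.728 -1.172 -2.518
v -2.27 -0.803 -1.864
v -3.689 -0.481 -2.994
v -2.231 -0.112 -2.34
v -3.209 -1.768 -3.34
v -1.751 -1.399 -2.686
v -3.17 -1.077 -3.816
v -1.712 -0.708 -3.162
v 3.481 2.605 1.241
v 4.122 3.615 2.64
v 2.605 3.338 1.113
v 3.245 4.348 2.511
v 4.055 3.172 0.569
v 4.695 4.182 1.967
v 3.178 3.905 0.44
v 3.819 4.915 1.839
v -2.681 1.063 -1.38
v -1.558 1.005 -0.907
v -2.122 -0.125 -2.853
v -0.999 -0.183 -2.38
v -1.933 -0.714 -1.802
v -2.278 0.021 -0.891
v -1.402 0.859 -2.869
v -1.747 1.594 -1.958
v -0.767 0.879 -1.827
v -1.096 -0.093 -1.168
v -2.584 0.973 -2.592
v -2.913 0.001 -1.933
v -2.168 1.138 -1.014
v -1.512 -0.258 -2.746
v -2.061 -0.57 -2.406
v -1.401 -0.604 -2.128
v -2.592 0.56 -1.005
v -1.932 0.526 -0.727
v -2.152 -0.485 -1.253
v -1.748 0.354 -3.033
v -1.088 0.32 -2.755
v -2.279 1.484 -1.632
v -1.619 1.45 -1.354
v -1.528 1.365 -2.507
v -1.044 1.03 -1.277
v -0.715 0.332 -2.143
v -0.952 0.944 -2.43
v -1.155 1.376 -1.895
v -1.237 0.459 -0.889
v -0.908 -0.24 -1.755
v -1.457 -0.552 -1.415
v -1.66 -0.12 -0.88
v -0.772 0.384 -1.43
v -2.772 1.12 -2.005
v -2.443 0.421 -2.871
v -2.02 1 -2.88
v -2.223 1.432 -2.345
v -2.965 0.548 -1.617
v -2.636 -0.15 -2.483
v -2.525 -0.496 -1.865
v -2.728 -0.064 -1.33
v -2.908 0.496 -2.33
f 2 4 1
f 5 2 1
f 1 4 3
f 3 5 1
f 2 8 4
f 6 2 5
f 6 8 2
f 4 8 3
f 7 5 3
f 3 8 7
f 7 6 5
f 8 6 7
f 10 9 13
f 10 13 11
f 11 13 14
f 11 14 12
f 13 9 15
f 13 15 14
f 14 15 16
f 14 16 12
f 15 9 17
f 15 17 16
f 16 17 18
f 16 18 12
f 17 9 19
f 17 19 18
f 18 19 20
f 18 20 12
f 19 9 21
f 19 21 20
f 20 21 22
f 20 22 12
f 21 9 23
f 21 23 22
f 22 23 24
f 22 24 12
f 23 9 25
f 23 25 24
f 24 25 26
f 24 26 12
f 25 9 10
f 25 10 26
f 26 10 11
f 26 11 12
f 28 30 27
f 31 28 27
f 27 30 29
f 29 31 27
f 28 34 30
f 32 28 31
f 32 34 28
f 30 34 29
f 33 31 29
f 29 34 33
f 33 32 31
f 34 32 33
f 36 38 35
f 39 36 35
f 35 38 37
f 37 39 35
f 36 42 38
f 40 36 39
f 40 42 36
f 38 42 37
f 41 39 37
f 37 42 41
f 41 40 39
f 42 40 41
f 43 80 59
f 80 54 83
f 59 83 48
f 80 83 59
f 43 59 55
f 59 48 60
f 55 60 44
f 59 60 55
f 43 55 64
f 55 44 65
f 64 65 50
f 55 65 64
f 43 64 76
f 64 50 79
f 76 79 53
f 64 79 76
f 43 76 80
f 76 53 84
f 80 84 54
f 76 84 80
f 44 60 71
f 60 48 74
f 71 74 52
f 60 74 71
f 48 83 61
f 83 54 82
f 61 82 47
f 83 82 61
f 54 84 81
f 84 53 77
f 81 77 45
f 84 77 81
f 53 79 78
f 79 50 66
f 78 66 49
f 79 66 78
f 50 65 70
f 65 44 67
f 70 67 51
f 65 67 70
f 46 72 58
f 72 52 73
f 58 73 47
f 72 73 58
f 46 58 56
f 58 47 57
f 56 57 45
f 58 57 56
f 46 56 63
f 56 45 62
f 63 62 49
f 56 62 63
f 46 63 68
f 63 49 69
f 68 69 51
f 63 69 68
f 46 68 72
f 68 51 75
f 72 75 52
f 68 75 72
f 47 73 61
f 73 52 74
f 61 74 48
f 73 74 61
f 45 57 81
f 57 47 82
f 81 82 54
f 57 82 81
f 49 62 78
f 62 45 77
f 78 77 53
f 62 77 78
f 51 69 70
f 69 49 66
f 70 66 50
f 69 66 70
f 52 75 71
f 75 51 67
f 71 67 44
f 75 67 71



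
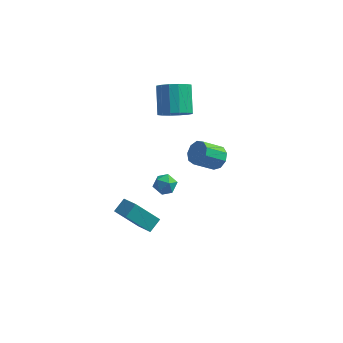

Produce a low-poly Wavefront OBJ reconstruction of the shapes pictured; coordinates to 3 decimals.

v -1.984 -2.587 -1.272
v -1.626 -1.883 -0.82
v -2.854 -1.687 -1.984
v -2.497 -0.983 -1.532
v -0.743 -2.397 -2.548
v -0.386 -1.693 -2.096
v -1.614 -1.497 -3.26
v -1.256 -0.793 -2.808
v -0.584 2.641 2.762
v -0.026 3.235 2.255
v -0.399 4.554 3.39
v -0.956 3.959 3.898
v -0.479 3.28 2.054
v -0.852 4.599 3.19
v -0.959 3.154 2.043
v -1.332 4.473 3.179
v -1.339 2.89 2.225
v -1.712 4.209 3.361
v -1.516 2.559 2.55
v -1.889 3.878 3.686
v -1.444 2.25 2.933
v -1.817 3.569 4.069
v -1.141 2.046 3.27
v -1.514 3.365 4.405
v -0.688 2.001 3.47
v -1.061 3.32 4.606
v -0.208 2.127 3.481
v -0.581 3.446 4.617
v 0.172 2.391 3.299
v -0.201 3.71 4.435
v 0.349 2.722 2.974
v -0.024 4.041 4.11
v 0.277 3.031 2.591
v -0.096 4.35 3.727
v 0.408 -3.202 3.754
v 0.928 -3.352 3.353
v -0.268 -3.708 3.067
v 0.252 -3.858 2.666
v 0.195 -4.153 3.268
v 0.613 -3.84 3.693
v 0.047 -3.22 2.727
v 0.465 -2.907 3.152
v 0.704 -3.363 2.719
v 0.796 -3.94 3.053
v -0.136 -3.12 3.367
v -0.044 -3.697 3.701
v 2.379 -0.671 2.985
v 2.876 -0.66 3.506
v 1.957 -1.277 4.396
v 1.461 -1.289 3.875
v 2.61 -0.246 3.518
v 1.691 -0.863 4.408
v 2.236 -0.031 3.281
v 1.317 -0.648 4.171
v 1.929 -0.116 2.905
v 1.01 -0.733 3.795
v 1.833 -0.46 2.567
v 0.914 -1.078 3.457
v 1.992 -0.904 2.424
v 1.074 -1.521 3.314
v 2.333 -1.239 2.544
v 1.415 -1.856 3.434
v 2.696 -1.308 2.87
v 1.777 -1.925 3.76
v 2.91 -1.079 3.25
v 1.991 -1.697 4.14
f 2 4 1
f 5 2 1
f 1 4 3
f 3 5 1
f 2 8 4
f 6 2 5
f 6 8 2
f 4 8 3
f 7 5 3
f 3 8 7
f 7 6 5
f 8 6 7
f 10 9 13
f 10 13 11
f 11 13 14
f 11 14 12
f 13 9 15
f 13 15 14
f 14 15 16
f 14 16 12
f 15 9 17
f 15 17 16
f 16 17 18
f 16 18 12
f 17 9 19
f 17 19 18
f 18 19 20
f 18 20 12
f 19 9 21
f 19 21 20
f 20 21 22
f 20 22 12
f 21 9 23
f 21 23 22
f 22 23 24
f 22 24 12
f 23 9 25
f 23 25 24
f 24 25 26
f 24 26 12
f 25 9 27
f 25 27 26
f 26 27 28
f 26 28 12
f 27 9 29
f 27 29 28
f 28 29 30
f 28 30 12
f 29 9 31
f 29 31 30
f 30 31 32
f 30 32 12
f 31 9 33
f 31 33 32
f 32 33 34
f 32 34 12
f 33 9 10
f 33 10 34
f 34 10 11
f 34 11 12
f 35 46 40
f 35 40 36
f 35 36 42
f 35 42 45
f 35 45 46
f 36 40 44
f 40 46 39
f 46 45 37
f 45 42 41
f 42 36 43
f 38 44 39
f 38 39 37
f 38 37 41
f 38 41 43
f 38 43 44
f 39 44 40
f 37 39 46
f 41 37 45
f 43 41 42
f 44 43 36
f 48 47 51
f 48 51 49
f 49 51 52
f 49 52 50
f 51 47 53
f 51 53 52
f 52 53 54
f 52 54 50
f 53 47 55
f 53 55 54
f 54 55 56
f 54 56 50
f 55 47 57
f 55 57 56
f 56 57 58
f 56 58 50
f 57 47 59
f 57 59 58
f 58 59 60
f 58 60 50
f 59 47 61
f 59 61 60
f 60 61 62
f 60 62 50
f 61 47 63
f 61 63 62
f 62 63 64
f 62 64 50
f 63 47 65
f 63 65 64
f 64 65 66
f 64 66 50
f 65 47 48
f 65 48 66
f 66 48 49
f 66 49 50



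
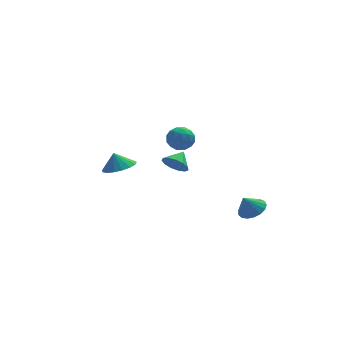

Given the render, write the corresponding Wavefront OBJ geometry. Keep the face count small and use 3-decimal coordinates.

v 4.211 -2.324 -1.647
v 4.802 -1.771 -1.277
v 3.649 -2.416 -0.613
v 4.495 -1.512 -1.42
v 4.124 -1.439 -1.615
v 3.772 -1.568 -1.817
v 3.521 -1.871 -1.981
v 3.428 -2.277 -2.068
v 3.514 -2.695 -2.058
v 3.76 -3.027 -1.955
v 4.109 -3.198 -1.78
v 4.481 -3.169 -1.576
v 4.791 -2.946 -1.387
v 4.969 -2.581 -1.258
v 4.973 -2.157 -1.218
v -0.363 -3.032 2.942
v 0.183 -3.034 2.331
v 0.263 -2.348 3.498
v -0.112 -2.691 2.24
v -0.487 -2.455 2.372
v -0.822 -2.403 2.686
v -1.012 -2.55 3.081
v -0.995 -2.85 3.432
v -0.778 -3.208 3.627
v -0.429 -3.51 3.605
v -0.059 -3.66 3.373
v 0.215 -3.61 3.004
v 0.305 -3.377 2.616
v 1.112 3.628 1.695
v 1.497 3.1 2.321
v 0.903 2.46 0.839
v 1.288 1.932 1.465
v 0.482 2.309 1.625
v 0.611 3.031 2.154
v 1.789 2.529 1.006
v 1.918 3.251 1.535
v 1.916 2.422 1.895
v 1.108 2.285 2.277
v 1.292 3.275 0.883
v 0.484 3.138 1.265
v 1.322 3.467 2.083
v 1.078 2.093 1.077
v 0.604 2.315 1.171
v 0.83 2.005 1.539
v 0.802 3.426 1.985
v 1.028 3.116 2.353
v 0.432 2.65 1.944
v 1.372 2.444 0.807
v 1.598 2.134 1.175
v 1.57 3.555 1.621
v 1.796 3.245 1.989
v 1.968 2.91 1.216
v 1.795 2.758 2.201
v 1.673 2.071 1.697
v 1.967 2.422 1.428
v 2.043 2.846 1.739
v 1.32 2.677 2.425
v 1.198 1.991 1.922
v 0.724 2.212 2.016
v 0.799 2.637 2.327
v 1.566 2.279 2.175
v 1.202 3.569 1.238
v 1.08 2.883 0.735
v 1.601 2.923 0.833
v 1.676 3.348 1.144
v 0.727 3.489 1.463
v 0.605 2.802 0.959
v 0.357 2.714 1.421
v 0.433 3.138 1.732
v 0.834 3.281 0.985
v -3.513 -3.418 3.386
v -2.626 -3.018 3.507
v -3.767 -3.142 4.334
v -2.886 -2.667 3.335
v -3.288 -2.488 3.175
v -3.743 -2.522 3.063
v -4.144 -2.761 3.025
v -4.401 -3.151 3.07
v -4.455 -3.602 3.187
v -4.292 -4.011 3.349
v -3.951 -4.284 3.52
v -3.51 -4.359 3.661
v -3.069 -4.218 3.738
v -2.73 -3.894 3.734
v -2.57 -3.461 3.651
f 2 1 4
f 2 4 3
f 4 1 5
f 4 5 3
f 5 1 6
f 5 6 3
f 6 1 7
f 6 7 3
f 7 1 8
f 7 8 3
f 8 1 9
f 8 9 3
f 9 1 10
f 9 10 3
f 10 1 11
f 10 11 3
f 11 1 12
f 11 12 3
f 12 1 13
f 12 13 3
f 13 1 14
f 13 14 3
f 14 1 15
f 14 15 3
f 15 1 2
f 15 2 3
f 17 16 19
f 17 19 18
f 19 16 20
f 19 20 18
f 20 16 21
f 20 21 18
f 21 16 22
f 21 22 18
f 22 16 23
f 22 23 18
f 23 16 24
f 23 24 18
f 24 16 25
f 24 25 18
f 25 16 26
f 25 26 18
f 26 16 27
f 26 27 18
f 27 16 28
f 27 28 18
f 28 16 17
f 28 17 18
f 29 66 45
f 66 40 69
f 45 69 34
f 66 69 45
f 29 45 41
f 45 34 46
f 41 46 30
f 45 46 41
f 29 41 50
f 41 30 51
f 50 51 36
f 41 51 50
f 29 50 62
f 50 36 65
f 62 65 39
f 50 65 62
f 29 62 66
f 62 39 70
f 66 70 40
f 62 70 66
f 30 46 57
f 46 34 60
f 57 60 38
f 46 60 57
f 34 69 47
f 69 40 68
f 47 68 33
f 69 68 47
f 40 70 67
f 70 39 63
f 67 63 31
f 70 63 67
f 39 65 64
f 65 36 52
f 64 52 35
f 65 52 64
f 36 51 56
f 51 30 53
f 56 53 37
f 51 53 56
f 32 58 44
f 58 38 59
f 44 59 33
f 58 59 44
f 32 44 42
f 44 33 43
f 42 43 31
f 44 43 42
f 32 42 49
f 42 31 48
f 49 48 35
f 42 48 49
f 32 49 54
f 49 35 55
f 54 55 37
f 49 55 54
f 32 54 58
f 54 37 61
f 58 61 38
f 54 61 58
f 33 59 47
f 59 38 60
f 47 60 34
f 59 60 47
f 31 43 67
f 43 33 68
f 67 68 40
f 43 68 67
f 35 48 64
f 48 31 63
f 64 63 39
f 48 63 64
f 37 55 56
f 55 35 52
f 56 52 36
f 55 52 56
f 38 61 57
f 61 37 53
f 57 53 30
f 61 53 57
f 72 71 74
f 72 74 73
f 74 71 75
f 74 75 73
f 75 71 76
f 75 76 73
f 76 71 77
f 76 77 73
f 77 71 78
f 77 78 73
f 78 71 79
f 78 79 73
f 79 71 80
f 79 80 73
f 80 71 81
f 80 81 73
f 81 71 82
f 81 82 73
f 82 71 83
f 82 83 73
f 83 71 84
f 83 84 73
f 84 71 85
f 84 85 73
f 85 71 72
f 85 72 73



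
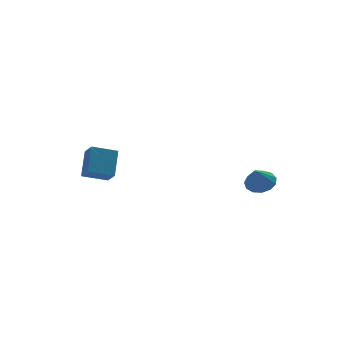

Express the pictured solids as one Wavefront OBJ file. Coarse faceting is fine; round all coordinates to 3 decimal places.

v 3.861 -3.227 -3.094
v 4.345 -3.899 -3.053
v 3.339 -3.533 -1.966
v 4.583 -3.553 -2.849
v 4.592 -3.103 -2.722
v 4.369 -2.692 -2.714
v 3.984 -2.451 -2.826
v 3.56 -2.456 -3.023
v 3.232 -2.706 -3.243
v 3.103 -3.121 -3.415
v 3.214 -3.57 -3.486
v 3.531 -3.909 -3.432
v 3.953 -4.032 -3.271
v -3.768 0.644 -2.168
v -3.049 1.648 -1.074
v -3.76 1.437 -2.901
v -3.04 2.441 -1.807
v -2.5 0.219 -2.613
v -1.78 1.223 -1.519
v -2.491 1.012 -3.346
v -1.772 2.016 -2.252
f 2 1 4
f 2 4 3
f 4 1 5
f 4 5 3
f 5 1 6
f 5 6 3
f 6 1 7
f 6 7 3
f 7 1 8
f 7 8 3
f 8 1 9
f 8 9 3
f 9 1 10
f 9 10 3
f 10 1 11
f 10 11 3
f 11 1 12
f 11 12 3
f 12 1 13
f 12 13 3
f 13 1 2
f 13 2 3
f 15 17 14
f 18 15 14
f 14 17 16
f 16 18 14
f 15 21 17
f 19 15 18
f 19 21 15
f 17 21 16
f 20 18 16
f 16 21 20
f 20 19 18
f 21 19 20



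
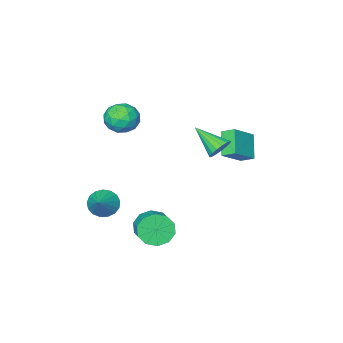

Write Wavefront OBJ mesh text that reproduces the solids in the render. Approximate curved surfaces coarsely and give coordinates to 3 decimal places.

v 3.109 -3.151 -3.58
v 3.803 -3.216 -4.24
v 4.171 -2.169 -2.56
v 3.571 -2.839 -4.362
v 3.233 -2.533 -4.304
v 2.866 -2.369 -4.081
v 2.555 -2.384 -3.743
v 2.371 -2.575 -3.367
v 2.356 -2.898 -3.041
v 2.514 -3.279 -2.838
v 2.808 -3.631 -2.805
v 3.171 -3.872 -2.949
v 3.52 -3.949 -3.239
v 3.774 -3.843 -3.606
v 3.877 -3.578 -3.967
v -0.401 2.998 2.769
v -0.094 2.668 2.12
v 0.081 1.362 3.831
v 0.197 2.854 2.274
v 0.352 3.073 2.541
v 0.333 3.274 2.861
v 0.147 3.413 3.159
v -0.166 3.457 3.368
v -0.532 3.395 3.44
v -0.868 3.243 3.358
v -1.097 3.035 3.141
v -1.167 2.818 2.839
v -1.062 2.643 2.521
v -0.805 2.549 2.26
v -0.456 2.558 2.115
v -3.967 0.171 1.006
v -2.525 0.289 2.026
v -4.334 0.922 1.437
v -2.892 1.04 2.457
v -3.228 1.2 -0.157
v -1.786 1.318 0.863
v -3.595 1.951 0.274
v -2.153 2.069 1.294
v 3.299 1.861 -2.569
v 3.689 1.246 -1.798
v 4.35 2.564 -1.081
v 3.961 3.179 -1.851
v 4.137 1.281 -2.275
v 4.798 2.599 -1.558
v 4.265 1.538 -2.864
v 4.926 2.856 -2.147
v 4.024 1.917 -3.34
v 4.685 3.236 -2.623
v 3.507 2.276 -3.522
v 4.168 3.594 -2.804
v 2.91 2.476 -3.339
v 3.571 3.794 -2.622
v 2.462 2.441 -2.862
v 3.123 3.759 -2.145
v 2.334 2.184 -2.273
v 2.995 3.502 -1.556
v 2.575 1.804 -1.797
v 3.236 3.123 -1.08
v 3.092 1.446 -1.616
v 3.753 2.764 -0.898
v 2.276 -1.639 3.629
v 2.825 -2.089 2.798
v 1.435 -3.171 3.902
v 1.984 -3.621 3.071
v 2.509 -3.355 3.992
v 3.029 -2.408 3.824
v 1.231 -2.852 2.876
v 1.751 -1.905 2.708
v 2.18 -2.839 2.332
v 2.969 -3.149 3.022
v 1.291 -2.111 3.678
v 2.08 -2.421 4.368
v 2.624 -1.729 3.189
v 1.636 -3.531 3.511
v 1.944 -3.374 4.052
v 2.267 -3.639 3.563
v 2.744 -1.917 3.793
v 3.067 -2.181 3.304
v 2.881 -2.925 4.006
v 1.193 -3.079 3.396
v 1.516 -3.343 2.907
v 1.993 -1.621 3.137
v 2.316 -1.886 2.648
v 1.379 -2.335 2.694
v 2.568 -2.434 2.427
v 2.073 -3.335 2.588
v 1.631 -2.883 2.473
v 1.937 -2.327 2.374
v 3.032 -2.617 2.833
v 2.538 -3.518 2.993
v 2.846 -3.361 3.535
v 3.152 -2.804 3.436
v 2.653 -3.058 2.559
v 1.722 -1.742 3.707
v 1.228 -2.643 3.867
v 1.108 -2.456 3.264
v 1.414 -1.899 3.165
v 2.187 -1.925 4.112
v 1.692 -2.826 4.273
v 2.323 -2.933 4.326
v 2.629 -2.377 4.227
v 1.607 -2.202 4.141
f 2 1 4
f 2 4 3
f 4 1 5
f 4 5 3
f 5 1 6
f 5 6 3
f 6 1 7
f 6 7 3
f 7 1 8
f 7 8 3
f 8 1 9
f 8 9 3
f 9 1 10
f 9 10 3
f 10 1 11
f 10 11 3
f 11 1 12
f 11 12 3
f 12 1 13
f 12 13 3
f 13 1 14
f 13 14 3
f 14 1 15
f 14 15 3
f 15 1 2
f 15 2 3
f 17 16 19
f 17 19 18
f 19 16 20
f 19 20 18
f 20 16 21
f 20 21 18
f 21 16 22
f 21 22 18
f 22 16 23
f 22 23 18
f 23 16 24
f 23 24 18
f 24 16 25
f 24 25 18
f 25 16 26
f 25 26 18
f 26 16 27
f 26 27 18
f 27 16 28
f 27 28 18
f 28 16 29
f 28 29 18
f 29 16 30
f 29 30 18
f 30 16 17
f 30 17 18
f 32 34 31
f 35 32 31
f 31 34 33
f 33 35 31
f 32 38 34
f 36 32 35
f 36 38 32
f 34 38 33
f 37 35 33
f 33 38 37
f 37 36 35
f 38 36 37
f 40 39 43
f 40 43 41
f 41 43 44
f 41 44 42
f 43 39 45
f 43 45 44
f 44 45 46
f 44 46 42
f 45 39 47
f 45 47 46
f 46 47 48
f 46 48 42
f 47 39 49
f 47 49 48
f 48 49 50
f 48 50 42
f 49 39 51
f 49 51 50
f 50 51 52
f 50 52 42
f 51 39 53
f 51 53 52
f 52 53 54
f 52 54 42
f 53 39 55
f 53 55 54
f 54 55 56
f 54 56 42
f 55 39 57
f 55 57 56
f 56 57 58
f 56 58 42
f 57 39 59
f 57 59 58
f 58 59 60
f 58 60 42
f 59 39 40
f 59 40 60
f 60 40 41
f 60 41 42
f 61 98 77
f 98 72 101
f 77 101 66
f 98 101 77
f 61 77 73
f 77 66 78
f 73 78 62
f 77 78 73
f 61 73 82
f 73 62 83
f 82 83 68
f 73 83 82
f 61 82 94
f 82 68 97
f 94 97 71
f 82 97 94
f 61 94 98
f 94 71 102
f 98 102 72
f 94 102 98
f 62 78 89
f 78 66 92
f 89 92 70
f 78 92 89
f 66 101 79
f 101 72 100
f 79 100 65
f 101 100 79
f 72 102 99
f 102 71 95
f 99 95 63
f 102 95 99
f 71 97 96
f 97 68 84
f 96 84 67
f 97 84 96
f 68 83 88
f 83 62 85
f 88 85 69
f 83 85 88
f 64 90 76
f 90 70 91
f 76 91 65
f 90 91 76
f 64 76 74
f 76 65 75
f 74 75 63
f 76 75 74
f 64 74 81
f 74 63 80
f 81 80 67
f 74 80 81
f 64 81 86
f 81 67 87
f 86 87 69
f 81 87 86
f 64 86 90
f 86 69 93
f 90 93 70
f 86 93 90
f 65 91 79
f 91 70 92
f 79 92 66
f 91 92 79
f 63 75 99
f 75 65 100
f 99 100 72
f 75 100 99
f 67 80 96
f 80 63 95
f 96 95 71
f 80 95 96
f 69 87 88
f 87 67 84
f 88 84 68
f 87 84 88
f 70 93 89
f 93 69 85
f 89 85 62
f 93 85 89



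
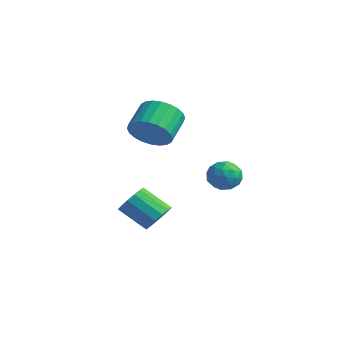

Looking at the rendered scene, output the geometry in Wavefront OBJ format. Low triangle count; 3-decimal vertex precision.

v 1.376 1.426 -3.253
v 1.657 1.904 -2.622
v 0.485 1.291 -1.636
v 0.204 0.814 -2.267
v 1.36 2.148 -2.824
v 0.187 1.536 -1.838
v 1.066 2.199 -3.141
v -0.106 1.586 -2.155
v 0.856 2.043 -3.488
v -0.316 1.43 -2.502
v 0.785 1.721 -3.772
v -0.387 1.109 -2.786
v 0.873 1.321 -3.917
v -0.3 0.708 -2.931
v 1.095 0.949 -3.884
v -0.077 0.336 -2.898
v 1.393 0.704 -3.682
v 0.22 0.092 -2.696
v 1.686 0.654 -3.365
v 0.514 0.041 -2.379
v 1.896 0.81 -3.018
v 0.724 0.197 -2.032
v 1.967 1.131 -2.734
v 0.795 0.519 -1.748
v 1.88 1.532 -2.589
v 0.707 0.919 -1.603
v 3.176 4.433 -0.565
v 3.659 4.055 -1.157
v 2.681 3.205 -0.183
v 3.164 2.827 -0.775
v 3.528 3.186 -0.095
v 3.834 3.946 -0.33
v 2.506 3.314 -1.01
v 2.812 4.074 -1.245
v 3.244 3.364 -1.431
v 3.876 3.285 -0.866
v 2.464 3.975 -0.474
v 3.096 3.896 0.091
v 3.461 4.352 -0.894
v 2.879 2.908 -0.446
v 3.093 3.119 -0.046
v 3.377 2.897 -0.394
v 3.564 4.288 -0.409
v 3.848 4.065 -0.756
v 3.771 3.555 -0.132
v 2.492 3.195 -0.584
v 2.776 2.972 -0.931
v 2.963 4.363 -0.946
v 3.247 4.141 -1.294
v 2.569 3.705 -1.208
v 3.501 3.723 -1.404
v 3.21 3.001 -1.179
v 2.823 3.288 -1.317
v 3.003 3.734 -1.456
v 3.872 3.677 -1.071
v 3.581 2.955 -0.847
v 3.796 3.166 -0.447
v 3.975 3.612 -0.586
v 3.628 3.27 -1.233
v 2.759 4.305 -0.493
v 2.468 3.583 -0.269
v 2.365 3.648 -0.754
v 2.544 4.094 -0.893
v 3.13 4.259 -0.161
v 2.839 3.537 0.064
v 3.337 3.526 0.116
v 3.517 3.972 -0.023
v 2.712 3.99 -0.107
v 0.717 1.475 1.663
v 1.374 2.136 1.158
v 0.82 3.307 1.973
v 0.163 2.645 2.477
v 1.041 2.15 0.913
v 0.487 3.321 1.727
v 0.66 2.06 0.781
v 0.105 3.231 1.595
v 0.286 1.882 0.784
v -0.268 3.053 1.598
v -0.021 1.641 0.921
v -0.575 2.812 1.735
v -0.216 1.375 1.17
v -0.77 2.546 1.984
v -0.269 1.125 1.495
v -0.823 2.296 2.309
v -0.172 0.927 1.845
v -0.726 2.098 2.659
v 0.06 0.813 2.167
v -0.494 1.984 2.982
v 0.393 0.799 2.413
v -0.161 1.97 3.227
v 0.775 0.889 2.545
v 0.22 2.06 3.359
v 1.148 1.067 2.542
v 0.594 2.238 3.356
v 1.455 1.308 2.405
v 0.901 2.479 3.219
v 1.65 1.574 2.156
v 1.096 2.745 2.97
v 1.703 1.824 1.831
v 1.149 2.995 2.645
v 1.606 2.022 1.481
v 1.052 3.193 2.295
f 2 1 5
f 2 5 3
f 3 5 6
f 3 6 4
f 5 1 7
f 5 7 6
f 6 7 8
f 6 8 4
f 7 1 9
f 7 9 8
f 8 9 10
f 8 10 4
f 9 1 11
f 9 11 10
f 10 11 12
f 10 12 4
f 11 1 13
f 11 13 12
f 12 13 14
f 12 14 4
f 13 1 15
f 13 15 14
f 14 15 16
f 14 16 4
f 15 1 17
f 15 17 16
f 16 17 18
f 16 18 4
f 17 1 19
f 17 19 18
f 18 19 20
f 18 20 4
f 19 1 21
f 19 21 20
f 20 21 22
f 20 22 4
f 21 1 23
f 21 23 22
f 22 23 24
f 22 24 4
f 23 1 25
f 23 25 24
f 24 25 26
f 24 26 4
f 25 1 2
f 25 2 26
f 26 2 3
f 26 3 4
f 27 64 43
f 64 38 67
f 43 67 32
f 64 67 43
f 27 43 39
f 43 32 44
f 39 44 28
f 43 44 39
f 27 39 48
f 39 28 49
f 48 49 34
f 39 49 48
f 27 48 60
f 48 34 63
f 60 63 37
f 48 63 60
f 27 60 64
f 60 37 68
f 64 68 38
f 60 68 64
f 28 44 55
f 44 32 58
f 55 58 36
f 44 58 55
f 32 67 45
f 67 38 66
f 45 66 31
f 67 66 45
f 38 68 65
f 68 37 61
f 65 61 29
f 68 61 65
f 37 63 62
f 63 34 50
f 62 50 33
f 63 50 62
f 34 49 54
f 49 28 51
f 54 51 35
f 49 51 54
f 30 56 42
f 56 36 57
f 42 57 31
f 56 57 42
f 30 42 40
f 42 31 41
f 40 41 29
f 42 41 40
f 30 40 47
f 40 29 46
f 47 46 33
f 40 46 47
f 30 47 52
f 47 33 53
f 52 53 35
f 47 53 52
f 30 52 56
f 52 35 59
f 56 59 36
f 52 59 56
f 31 57 45
f 57 36 58
f 45 58 32
f 57 58 45
f 29 41 65
f 41 31 66
f 65 66 38
f 41 66 65
f 33 46 62
f 46 29 61
f 62 61 37
f 46 61 62
f 35 53 54
f 53 33 50
f 54 50 34
f 53 50 54
f 36 59 55
f 59 35 51
f 55 51 28
f 59 51 55
f 70 69 73
f 70 73 71
f 71 73 74
f 71 74 72
f 73 69 75
f 73 75 74
f 74 75 76
f 74 76 72
f 75 69 77
f 75 77 76
f 76 77 78
f 76 78 72
f 77 69 79
f 77 79 78
f 78 79 80
f 78 80 72
f 79 69 81
f 79 81 80
f 80 81 82
f 80 82 72
f 81 69 83
f 81 83 82
f 82 83 84
f 82 84 72
f 83 69 85
f 83 85 84
f 84 85 86
f 84 86 72
f 85 69 87
f 85 87 86
f 86 87 88
f 86 88 72
f 87 69 89
f 87 89 88
f 88 89 90
f 88 90 72
f 89 69 91
f 89 91 90
f 90 91 92
f 90 92 72
f 91 69 93
f 91 93 92
f 92 93 94
f 92 94 72
f 93 69 95
f 93 95 94
f 94 95 96
f 94 96 72
f 95 69 97
f 95 97 96
f 96 97 98
f 96 98 72
f 97 69 99
f 97 99 98
f 98 99 100
f 98 100 72
f 99 69 101
f 99 101 100
f 100 101 102
f 100 102 72
f 101 69 70
f 101 70 102
f 102 70 71
f 102 71 72



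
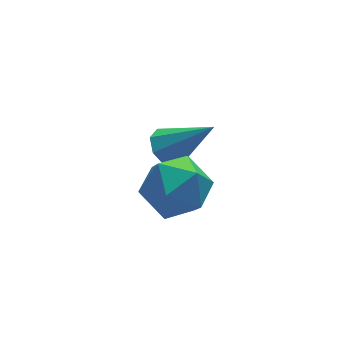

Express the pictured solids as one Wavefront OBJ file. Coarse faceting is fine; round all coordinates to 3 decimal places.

v -2.591 -0.034 0.466
v -1.885 -0.346 -0.026
v -2.895 -1.414 0.906
v -2.189 -1.726 0.414
v -2.038 -1.218 1.16
v -1.851 -0.365 0.888
v -2.929 -1.395 -0.008
v -2.742 -0.542 -0.28
v -2.094 -1.187 -0.319
v -1.544 -1.078 0.404
v -3.236 -0.682 0.476
v -2.686 -0.573 1.199
v -1.381 1.651 -1.041
v -1.004 1.445 -1.474
v -0.479 0.989 0.061
v -0.883 1.868 -1.318
v -1.053 2.164 -1
v -1.415 2.16 -0.706
v -1.757 1.858 -0.608
v -1.879 1.435 -0.763
v -1.709 1.139 -1.081
v -1.346 1.143 -1.375
f 1 12 6
f 1 6 2
f 1 2 8
f 1 8 11
f 1 11 12
f 2 6 10
f 6 12 5
f 12 11 3
f 11 8 7
f 8 2 9
f 4 10 5
f 4 5 3
f 4 3 7
f 4 7 9
f 4 9 10
f 5 10 6
f 3 5 12
f 7 3 11
f 9 7 8
f 10 9 2
f 14 13 16
f 14 16 15
f 16 13 17
f 16 17 15
f 17 13 18
f 17 18 15
f 18 13 19
f 18 19 15
f 19 13 20
f 19 20 15
f 20 13 21
f 20 21 15
f 21 13 22
f 21 22 15
f 22 13 14
f 22 14 15



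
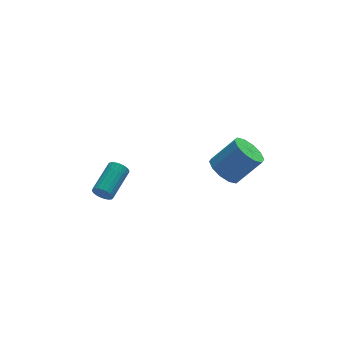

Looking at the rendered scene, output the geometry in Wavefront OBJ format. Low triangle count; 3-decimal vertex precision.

v 2.588 -2.459 -2.1
v 3.269 -2.816 -2.756
v 4.593 -2.937 -1.315
v 3.912 -2.581 -0.66
v 3.317 -2.193 -2.747
v 4.64 -2.315 -1.306
v 3.087 -1.673 -2.492
v 4.41 -1.794 -1.051
v 2.666 -1.452 -2.087
v 3.989 -1.574 -0.646
v 2.215 -1.617 -1.687
v 3.538 -1.738 -0.246
v 1.907 -2.103 -1.445
v 3.231 -2.224 -0.004
v 1.86 -2.725 -1.454
v 3.183 -2.847 -0.013
v 2.09 -3.246 -1.709
v 3.413 -3.367 -0.268
v 2.511 -3.466 -2.114
v 3.834 -3.588 -0.673
v 2.962 -3.302 -2.514
v 4.285 -3.423 -1.073
v -3.523 -1.152 -3.428
v -3.209 -1.211 -3.936
v -1.923 0.154 -3.3
v -2.237 0.212 -2.792
v -3.371 -1.031 -3.996
v -2.085 0.334 -3.359
v -3.559 -0.871 -3.957
v -2.273 0.493 -3.321
v -3.741 -0.761 -3.827
v -2.455 0.604 -3.191
v -3.885 -0.718 -3.628
v -2.599 0.647 -2.992
v -3.967 -0.75 -3.394
v -2.681 0.615 -2.758
v -3.972 -0.851 -3.167
v -2.685 0.513 -2.53
v -3.899 -1.005 -2.984
v -2.613 0.359 -2.348
v -3.761 -1.184 -2.878
v -2.475 0.18 -2.242
v -3.582 -1.358 -2.868
v -2.296 0.006 -2.231
v -3.393 -1.496 -2.954
v -2.107 -0.132 -2.318
v -3.226 -1.575 -3.122
v -1.94 -0.21 -2.486
v -3.111 -1.58 -3.343
v -1.825 -0.216 -2.707
v -3.067 -1.512 -3.579
v -1.781 -0.147 -2.943
v -3.102 -1.381 -3.789
v -1.816 -0.017 -3.153
f 2 1 5
f 2 5 3
f 3 5 6
f 3 6 4
f 5 1 7
f 5 7 6
f 6 7 8
f 6 8 4
f 7 1 9
f 7 9 8
f 8 9 10
f 8 10 4
f 9 1 11
f 9 11 10
f 10 11 12
f 10 12 4
f 11 1 13
f 11 13 12
f 12 13 14
f 12 14 4
f 13 1 15
f 13 15 14
f 14 15 16
f 14 16 4
f 15 1 17
f 15 17 16
f 16 17 18
f 16 18 4
f 17 1 19
f 17 19 18
f 18 19 20
f 18 20 4
f 19 1 21
f 19 21 20
f 20 21 22
f 20 22 4
f 21 1 2
f 21 2 22
f 22 2 3
f 22 3 4
f 24 23 27
f 24 27 25
f 25 27 28
f 25 28 26
f 27 23 29
f 27 29 28
f 28 29 30
f 28 30 26
f 29 23 31
f 29 31 30
f 30 31 32
f 30 32 26
f 31 23 33
f 31 33 32
f 32 33 34
f 32 34 26
f 33 23 35
f 33 35 34
f 34 35 36
f 34 36 26
f 35 23 37
f 35 37 36
f 36 37 38
f 36 38 26
f 37 23 39
f 37 39 38
f 38 39 40
f 38 40 26
f 39 23 41
f 39 41 40
f 40 41 42
f 40 42 26
f 41 23 43
f 41 43 42
f 42 43 44
f 42 44 26
f 43 23 45
f 43 45 44
f 44 45 46
f 44 46 26
f 45 23 47
f 45 47 46
f 46 47 48
f 46 48 26
f 47 23 49
f 47 49 48
f 48 49 50
f 48 50 26
f 49 23 51
f 49 51 50
f 50 51 52
f 50 52 26
f 51 23 53
f 51 53 52
f 52 53 54
f 52 54 26
f 53 23 24
f 53 24 54
f 54 24 25
f 54 25 26



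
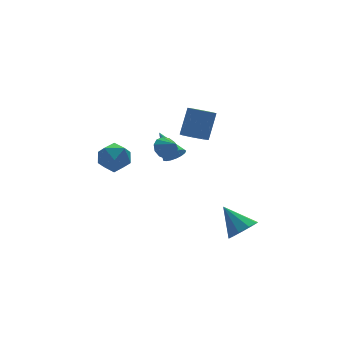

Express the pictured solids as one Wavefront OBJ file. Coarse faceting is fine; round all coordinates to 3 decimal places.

v 2.323 -1.08 2.448
v 3.116 -1.113 2.066
v 3.969 -0.532 3.791
v 3.177 -0.5 4.172
v 2.826 -0.508 2.006
v 3.679 0.073 3.731
v 2.241 -0.238 2.205
v 3.094 0.342 3.93
v 1.705 -0.462 2.546
v 2.558 0.119 4.27
v 1.531 -1.048 2.829
v 2.384 -0.467 4.554
v 1.821 -1.653 2.889
v 2.674 -1.072 4.614
v 2.406 -1.922 2.69
v 3.259 -1.342 4.415
v 2.942 -1.699 2.35
v 3.795 -1.118 4.074
v -1.311 4.29 -0.616
v -0.232 4.286 -1.16
v -1.188 2.354 -0.36
v -0.109 2.35 -0.904
v -0.236 2.864 0.183
v -0.312 4.06 0.025
v -1.108 2.58 -1.545
v -1.184 3.776 -1.703
v -0.106 3.23 -1.734
v 0.433 3.405 -0.666
v -1.853 3.235 -0.854
v -1.314 3.41 0.214
v 4.018 -4.025 -4.516
v 4.952 -3.536 -4.696
v 3.502 -2.535 -3.144
v 4.445 -3.285 -5.16
v 3.737 -3.38 -5.322
v 3.161 -3.777 -5.107
v 2.986 -4.29 -4.616
v 3.293 -4.679 -4.078
v 3.939 -4.762 -3.745
v 4.622 -4.501 -3.772
v 5.022 -4.016 -4.148
v -0.365 -2.538 3.071
v 0.409 -2.543 2.833
v -0.155 -3.362 3.769
v 0.384 -2.252 3.183
v 0.121 -2.052 3.498
v -0.296 -2.006 3.677
v -0.735 -2.129 3.664
v -1.057 -2.383 3.462
v -1.159 -2.685 3.136
v -1.009 -2.941 2.789
v -0.654 -3.069 2.532
v -0.208 -3.029 2.445
v 0.189 -2.833 2.558
v 2.074 0.849 -0.074
v 2.846 0.932 -0.142
v 1.986 2.571 1.034
v 2.711 1.115 -0.438
v 2.429 1.238 -0.65
v 2.066 1.271 -0.73
v 1.705 1.207 -0.66
v 1.428 1.062 -0.456
v 1.299 0.868 -0.165
v 1.348 0.669 0.148
v 1.563 0.512 0.409
v 1.895 0.432 0.56
v 2.268 0.447 0.565
v 2.597 0.555 0.424
v 2.805 0.73 0.169
f 2 1 5
f 2 5 3
f 3 5 6
f 3 6 4
f 5 1 7
f 5 7 6
f 6 7 8
f 6 8 4
f 7 1 9
f 7 9 8
f 8 9 10
f 8 10 4
f 9 1 11
f 9 11 10
f 10 11 12
f 10 12 4
f 11 1 13
f 11 13 12
f 12 13 14
f 12 14 4
f 13 1 15
f 13 15 14
f 14 15 16
f 14 16 4
f 15 1 17
f 15 17 16
f 16 17 18
f 16 18 4
f 17 1 2
f 17 2 18
f 18 2 3
f 18 3 4
f 19 30 24
f 19 24 20
f 19 20 26
f 19 26 29
f 19 29 30
f 20 24 28
f 24 30 23
f 30 29 21
f 29 26 25
f 26 20 27
f 22 28 23
f 22 23 21
f 22 21 25
f 22 25 27
f 22 27 28
f 23 28 24
f 21 23 30
f 25 21 29
f 27 25 26
f 28 27 20
f 32 31 34
f 32 34 33
f 34 31 35
f 34 35 33
f 35 31 36
f 35 36 33
f 36 31 37
f 36 37 33
f 37 31 38
f 37 38 33
f 38 31 39
f 38 39 33
f 39 31 40
f 39 40 33
f 40 31 41
f 40 41 33
f 41 31 32
f 41 32 33
f 43 42 45
f 43 45 44
f 45 42 46
f 45 46 44
f 46 42 47
f 46 47 44
f 47 42 48
f 47 48 44
f 48 42 49
f 48 49 44
f 49 42 50
f 49 50 44
f 50 42 51
f 50 51 44
f 51 42 52
f 51 52 44
f 52 42 53
f 52 53 44
f 53 42 54
f 53 54 44
f 54 42 43
f 54 43 44
f 56 55 58
f 56 58 57
f 58 55 59
f 58 59 57
f 59 55 60
f 59 60 57
f 60 55 61
f 60 61 57
f 61 55 62
f 61 62 57
f 62 55 63
f 62 63 57
f 63 55 64
f 63 64 57
f 64 55 65
f 64 65 57
f 65 55 66
f 65 66 57
f 66 55 67
f 66 67 57
f 67 55 68
f 67 68 57
f 68 55 69
f 68 69 57
f 69 55 56
f 69 56 57

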